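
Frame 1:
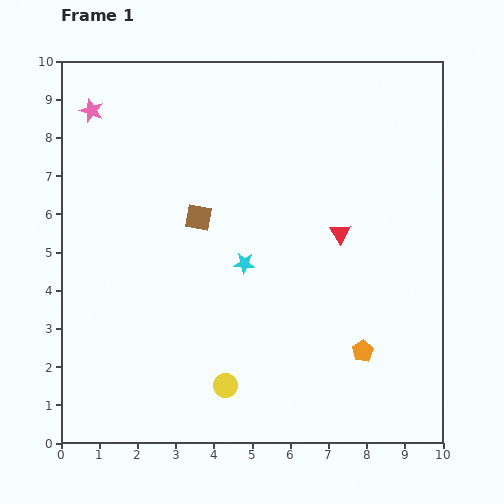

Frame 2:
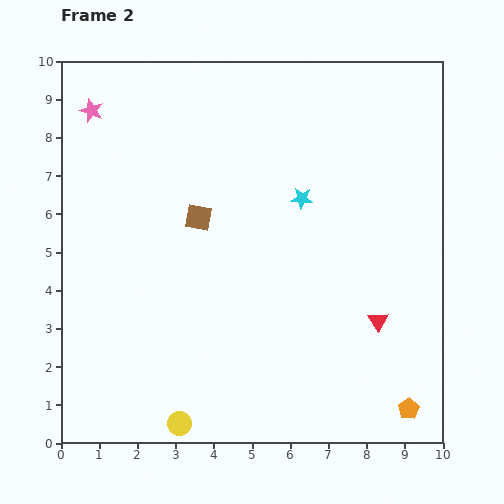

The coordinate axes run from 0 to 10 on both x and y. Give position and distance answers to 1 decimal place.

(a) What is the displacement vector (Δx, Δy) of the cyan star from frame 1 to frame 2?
(1.5, 1.7)

The cyan star was at (4.8, 4.7) in frame 1 and (6.3, 6.4) in frame 2.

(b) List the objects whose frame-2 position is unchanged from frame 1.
the pink star, the brown square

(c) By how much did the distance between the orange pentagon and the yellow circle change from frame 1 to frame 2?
+2.3

Distance in frame 1: 3.7. Distance in frame 2: 6.0.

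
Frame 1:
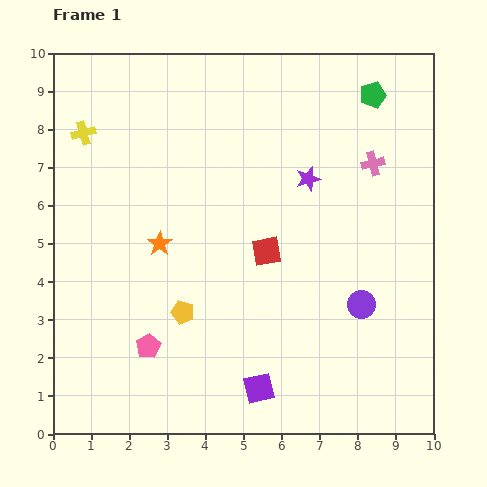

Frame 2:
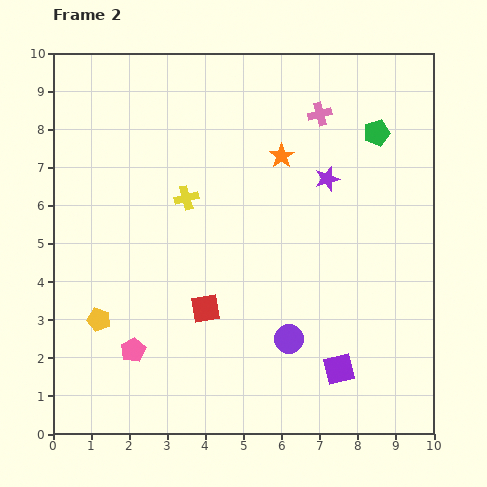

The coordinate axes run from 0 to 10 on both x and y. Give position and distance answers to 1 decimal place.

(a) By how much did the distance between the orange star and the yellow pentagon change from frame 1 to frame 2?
+4.5

Distance in frame 1: 1.9. Distance in frame 2: 6.4.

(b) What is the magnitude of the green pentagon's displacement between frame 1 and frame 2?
1.0

The green pentagon moved from (8.4, 8.9) to (8.5, 7.9), a distance of √(0.1² + 1.0²) ≈ 1.0.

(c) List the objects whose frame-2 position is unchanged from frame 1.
none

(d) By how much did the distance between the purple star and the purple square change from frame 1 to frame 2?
-0.7

Distance in frame 1: 5.7. Distance in frame 2: 5.0.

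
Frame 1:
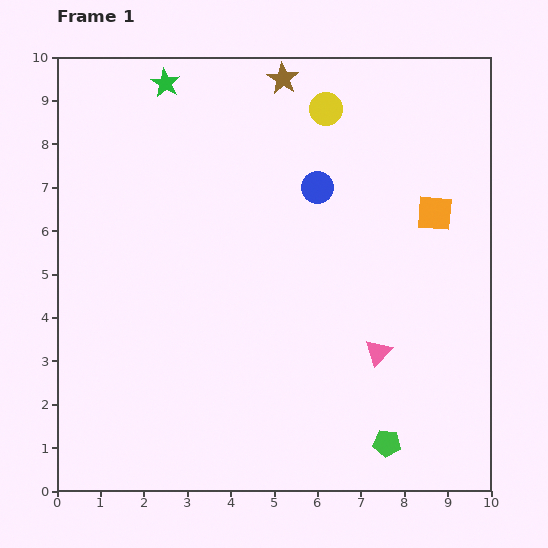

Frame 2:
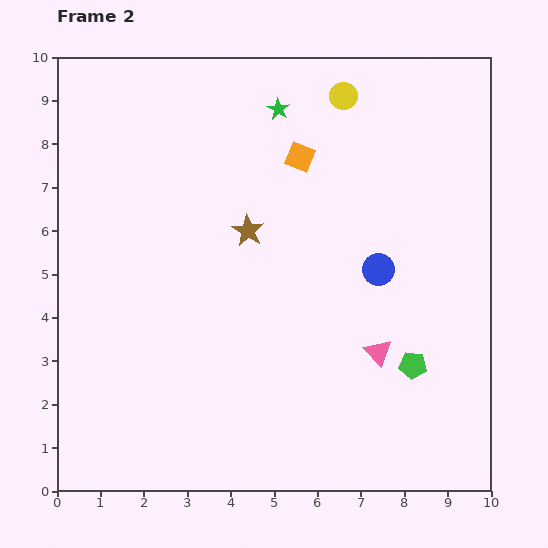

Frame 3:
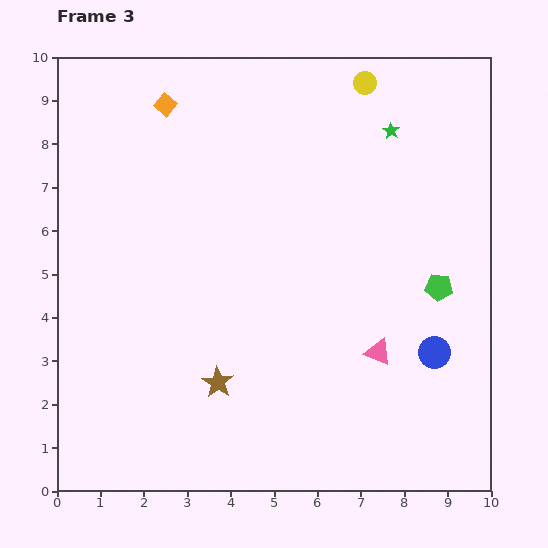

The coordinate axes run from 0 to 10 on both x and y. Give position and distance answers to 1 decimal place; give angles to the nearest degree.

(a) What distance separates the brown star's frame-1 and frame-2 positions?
3.6

The brown star moved from (5.2, 9.5) to (4.4, 6.0), a distance of √(0.8² + 3.5²) ≈ 3.6.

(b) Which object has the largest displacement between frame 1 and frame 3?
the brown star

(moved 7.2; next 6.7)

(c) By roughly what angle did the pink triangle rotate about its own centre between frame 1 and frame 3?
51° counter-clockwise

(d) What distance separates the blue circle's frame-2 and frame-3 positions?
2.3

The blue circle moved from (7.4, 5.1) to (8.7, 3.2), a distance of √(1.3² + 1.9²) ≈ 2.3.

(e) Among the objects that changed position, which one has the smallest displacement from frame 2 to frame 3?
the yellow circle

(moved 0.6)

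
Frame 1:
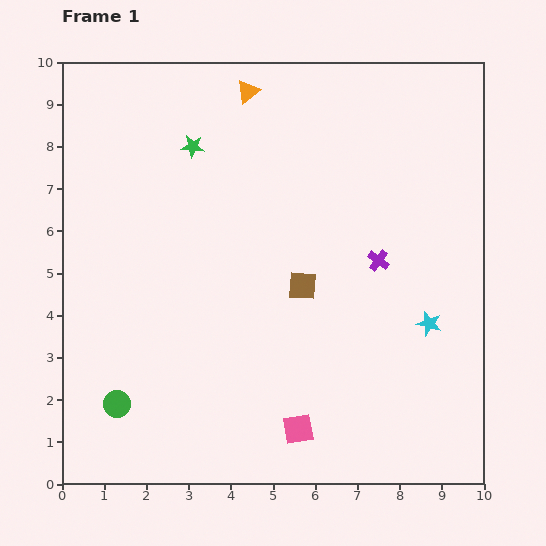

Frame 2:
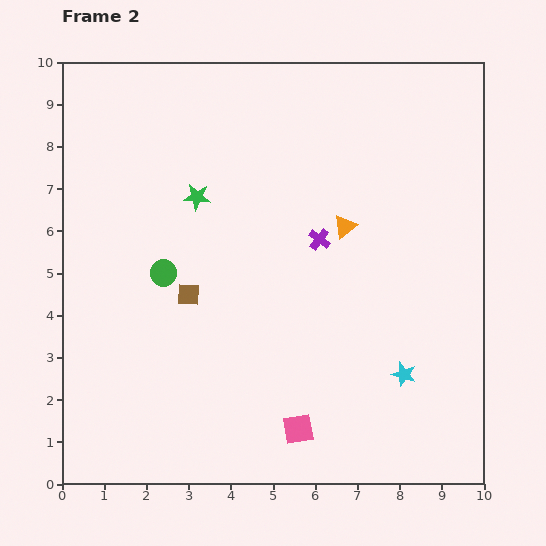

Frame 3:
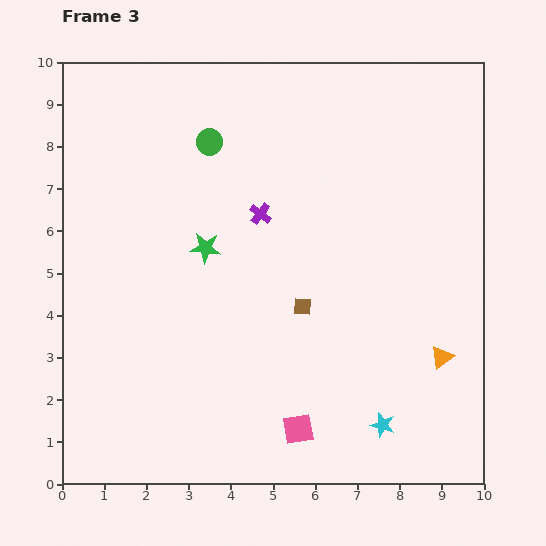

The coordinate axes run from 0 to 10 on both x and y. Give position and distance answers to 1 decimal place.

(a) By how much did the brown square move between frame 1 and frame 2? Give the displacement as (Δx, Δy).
(-2.7, -0.2)

The brown square was at (5.7, 4.7) in frame 1 and (3.0, 4.5) in frame 2.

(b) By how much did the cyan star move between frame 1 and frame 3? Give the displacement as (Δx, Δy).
(-1.1, -2.4)

The cyan star was at (8.7, 3.8) in frame 1 and (7.6, 1.4) in frame 3.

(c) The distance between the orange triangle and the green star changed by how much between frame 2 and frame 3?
+2.6

Distance in frame 2: 3.6. Distance in frame 3: 6.2.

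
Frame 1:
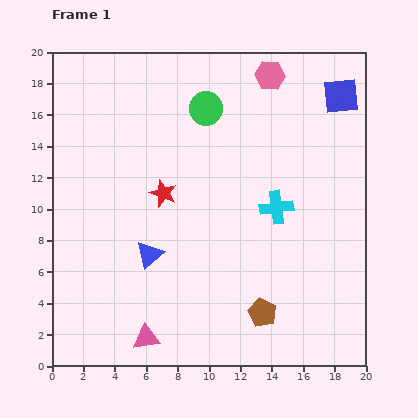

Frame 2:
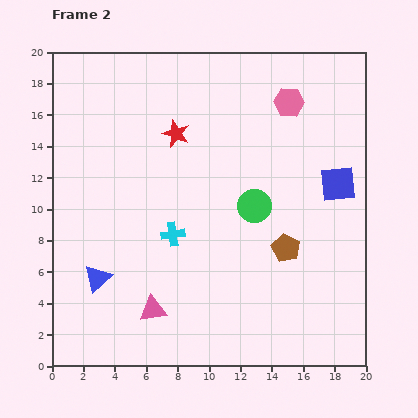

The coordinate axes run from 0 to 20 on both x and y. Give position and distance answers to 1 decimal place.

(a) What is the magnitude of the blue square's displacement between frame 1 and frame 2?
5.6

The blue square moved from (18.4, 17.2) to (18.2, 11.6), a distance of √(0.2² + 5.6²) ≈ 5.6.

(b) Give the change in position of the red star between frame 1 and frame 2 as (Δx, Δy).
(0.8, 3.8)

The red star was at (7.1, 11.0) in frame 1 and (7.9, 14.8) in frame 2.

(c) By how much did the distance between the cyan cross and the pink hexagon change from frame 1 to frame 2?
+2.8

Distance in frame 1: 8.4. Distance in frame 2: 11.2.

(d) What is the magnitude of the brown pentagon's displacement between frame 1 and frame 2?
4.4

The brown pentagon moved from (13.4, 3.4) to (14.9, 7.5), a distance of √(1.5² + 4.1²) ≈ 4.4.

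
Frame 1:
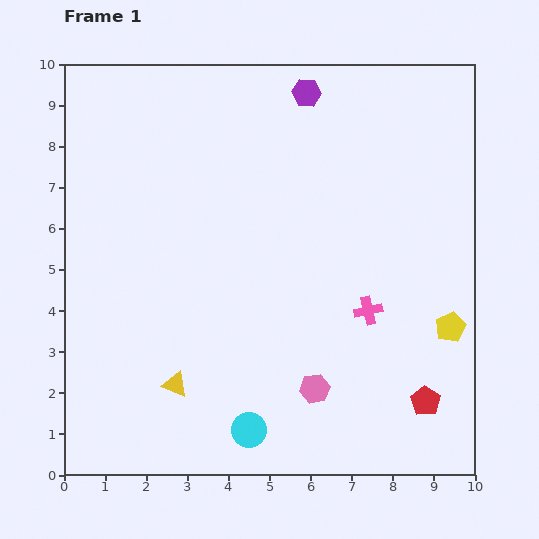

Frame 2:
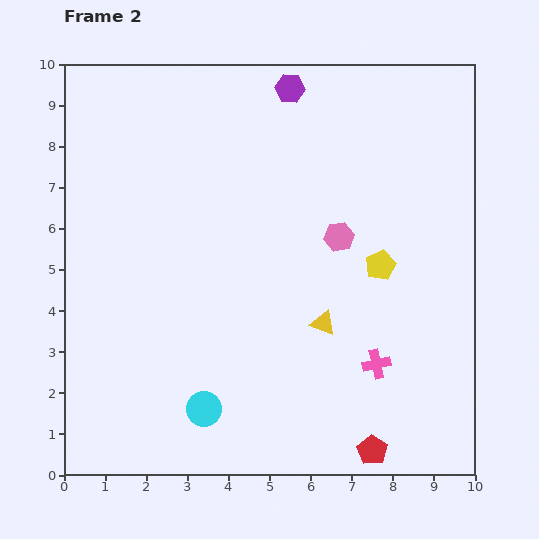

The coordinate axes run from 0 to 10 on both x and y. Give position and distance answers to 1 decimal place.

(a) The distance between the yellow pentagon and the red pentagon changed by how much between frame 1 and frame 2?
+2.6

Distance in frame 1: 1.9. Distance in frame 2: 4.5.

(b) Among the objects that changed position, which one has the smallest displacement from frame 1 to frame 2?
the purple hexagon

(moved 0.4)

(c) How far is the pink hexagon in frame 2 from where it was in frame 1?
3.7

The pink hexagon moved from (6.1, 2.1) to (6.7, 5.8), a distance of √(0.6² + 3.7²) ≈ 3.7.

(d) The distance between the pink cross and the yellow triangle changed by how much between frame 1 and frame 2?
-3.4

Distance in frame 1: 5.0. Distance in frame 2: 1.6.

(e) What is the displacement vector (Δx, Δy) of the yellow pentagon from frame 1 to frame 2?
(-1.7, 1.5)

The yellow pentagon was at (9.4, 3.6) in frame 1 and (7.7, 5.1) in frame 2.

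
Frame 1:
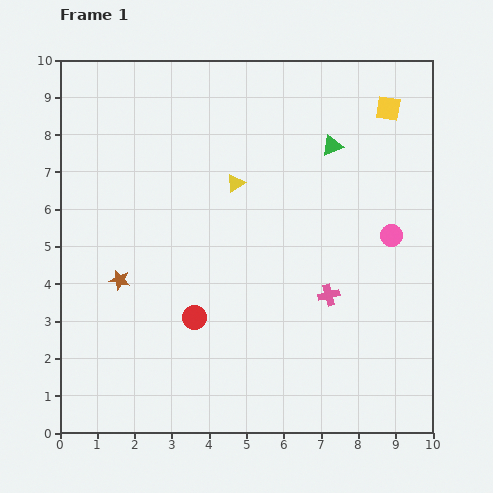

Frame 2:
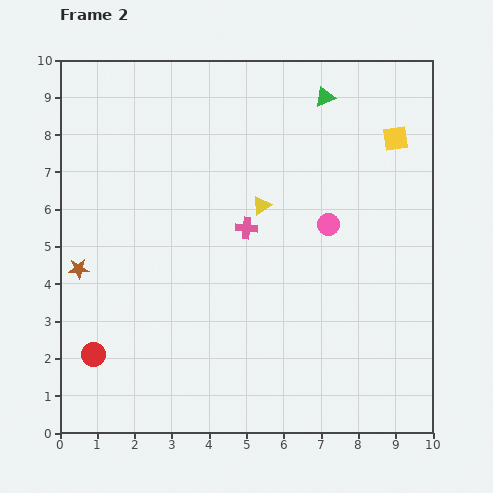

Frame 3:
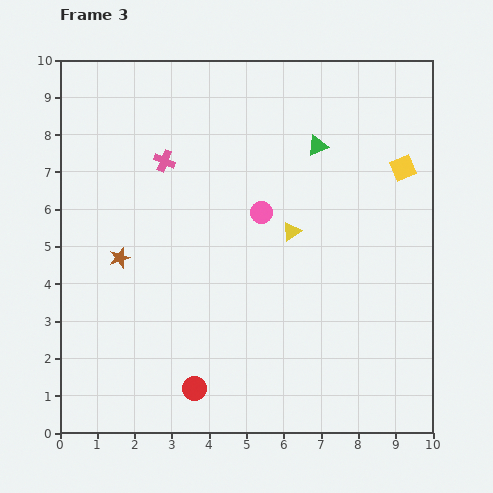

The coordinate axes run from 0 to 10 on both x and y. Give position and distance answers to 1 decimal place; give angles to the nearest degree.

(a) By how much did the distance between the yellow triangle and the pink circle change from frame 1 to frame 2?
-2.5

Distance in frame 1: 4.4. Distance in frame 2: 1.9.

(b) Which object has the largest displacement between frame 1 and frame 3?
the pink cross

(moved 5.7; next 3.6)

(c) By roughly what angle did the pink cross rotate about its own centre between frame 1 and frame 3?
38° clockwise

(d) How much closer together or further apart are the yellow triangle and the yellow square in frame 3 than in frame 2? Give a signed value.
-0.6

Distance in frame 2: 4.0. Distance in frame 3: 3.4.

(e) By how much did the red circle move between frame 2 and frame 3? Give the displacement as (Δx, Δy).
(2.7, -0.9)

The red circle was at (0.9, 2.1) in frame 2 and (3.6, 1.2) in frame 3.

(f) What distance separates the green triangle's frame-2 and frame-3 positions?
1.3

The green triangle moved from (7.1, 9.0) to (6.9, 7.7), a distance of √(0.2² + 1.3²) ≈ 1.3.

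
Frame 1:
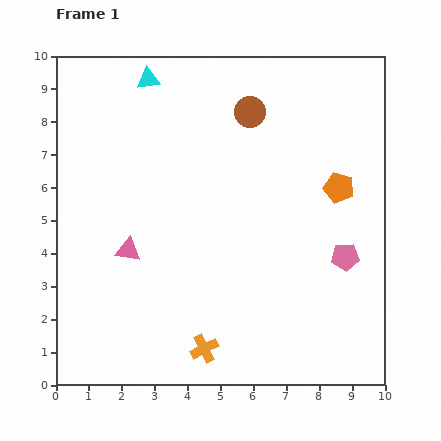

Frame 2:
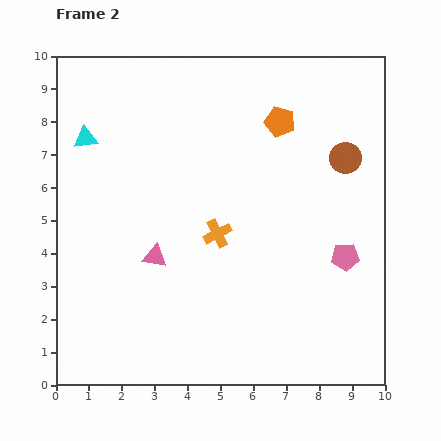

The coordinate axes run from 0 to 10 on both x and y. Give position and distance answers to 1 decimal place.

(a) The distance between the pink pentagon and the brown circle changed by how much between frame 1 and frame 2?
-2.3

Distance in frame 1: 5.3. Distance in frame 2: 3.0.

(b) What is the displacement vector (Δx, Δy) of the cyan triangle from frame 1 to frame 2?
(-1.9, -1.8)

The cyan triangle was at (2.8, 9.3) in frame 1 and (0.9, 7.5) in frame 2.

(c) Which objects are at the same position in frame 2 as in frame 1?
the pink pentagon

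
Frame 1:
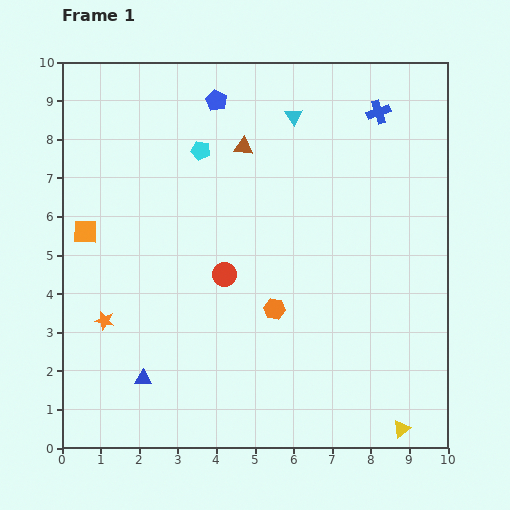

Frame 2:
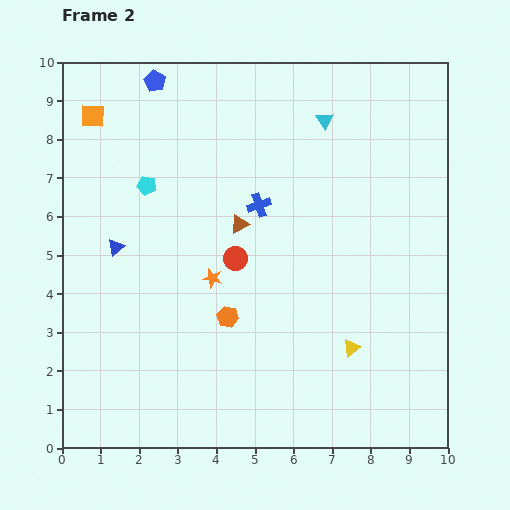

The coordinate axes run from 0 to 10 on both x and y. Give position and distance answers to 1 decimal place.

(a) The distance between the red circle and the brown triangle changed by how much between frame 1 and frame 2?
-2.4

Distance in frame 1: 3.3. Distance in frame 2: 0.9.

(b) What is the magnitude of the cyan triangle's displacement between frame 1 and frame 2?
0.8

The cyan triangle moved from (6.0, 8.6) to (6.8, 8.5), a distance of √(0.8² + 0.1²) ≈ 0.8.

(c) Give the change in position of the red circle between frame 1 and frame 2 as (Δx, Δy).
(0.3, 0.4)

The red circle was at (4.2, 4.5) in frame 1 and (4.5, 4.9) in frame 2.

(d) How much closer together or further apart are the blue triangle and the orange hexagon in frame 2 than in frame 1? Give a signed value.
-0.4

Distance in frame 1: 3.8. Distance in frame 2: 3.4.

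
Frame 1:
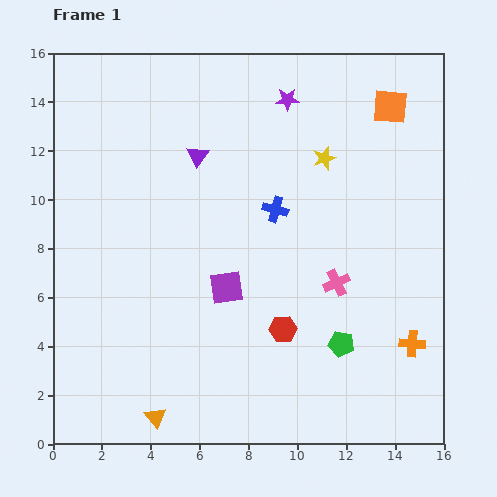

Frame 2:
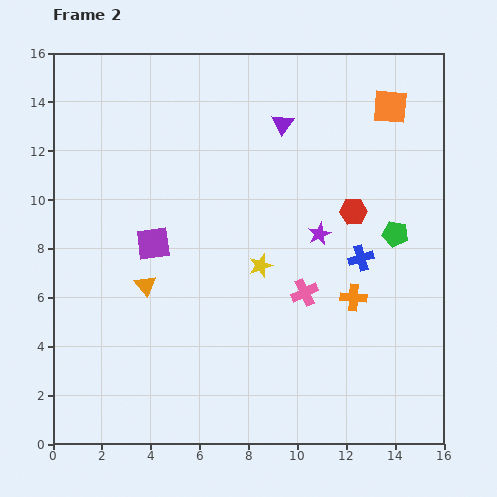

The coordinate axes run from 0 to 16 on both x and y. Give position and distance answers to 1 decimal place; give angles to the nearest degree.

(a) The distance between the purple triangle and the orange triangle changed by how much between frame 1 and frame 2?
-2.1

Distance in frame 1: 10.8. Distance in frame 2: 8.7.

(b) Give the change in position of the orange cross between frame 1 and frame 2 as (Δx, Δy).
(-2.4, 1.9)

The orange cross was at (14.7, 4.1) in frame 1 and (12.3, 6.0) in frame 2.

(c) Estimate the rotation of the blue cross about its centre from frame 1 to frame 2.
31° counter-clockwise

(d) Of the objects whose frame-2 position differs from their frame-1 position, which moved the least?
the pink cross

(moved 1.4)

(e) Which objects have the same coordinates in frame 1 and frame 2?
the orange square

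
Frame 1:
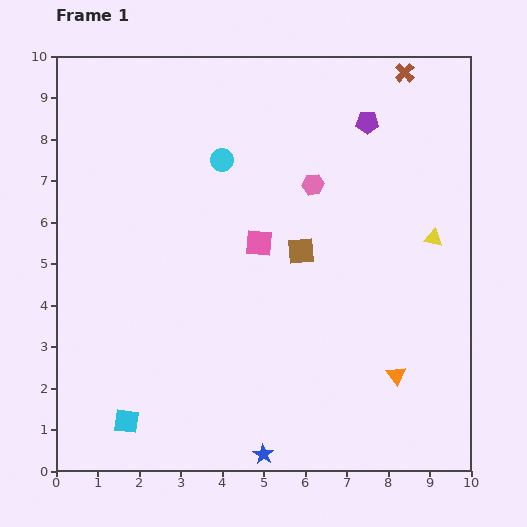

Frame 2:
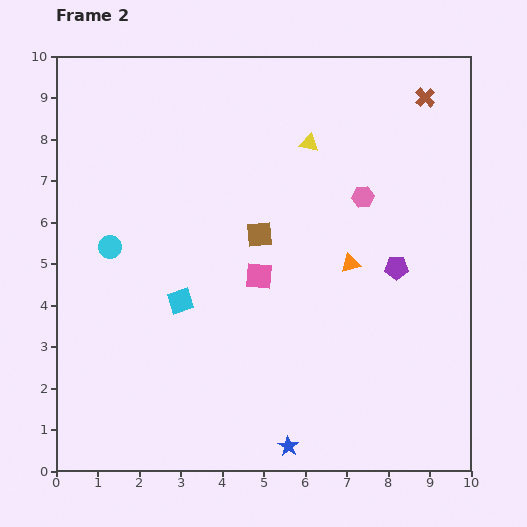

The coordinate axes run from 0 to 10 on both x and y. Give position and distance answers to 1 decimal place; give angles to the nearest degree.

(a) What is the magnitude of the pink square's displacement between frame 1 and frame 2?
0.8

The pink square moved from (4.9, 5.5) to (4.9, 4.7), a distance of √(0.0² + 0.8²) ≈ 0.8.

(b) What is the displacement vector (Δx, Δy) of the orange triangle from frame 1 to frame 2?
(-1.1, 2.7)

The orange triangle was at (8.2, 2.3) in frame 1 and (7.1, 5.0) in frame 2.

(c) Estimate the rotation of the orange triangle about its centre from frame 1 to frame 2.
48° clockwise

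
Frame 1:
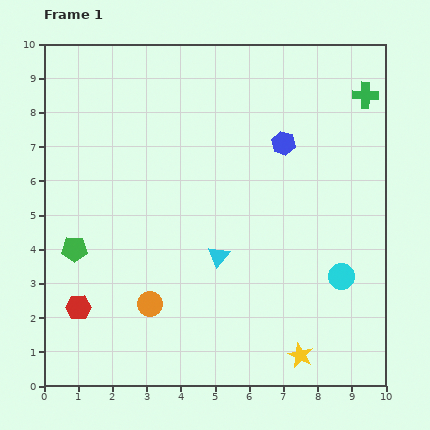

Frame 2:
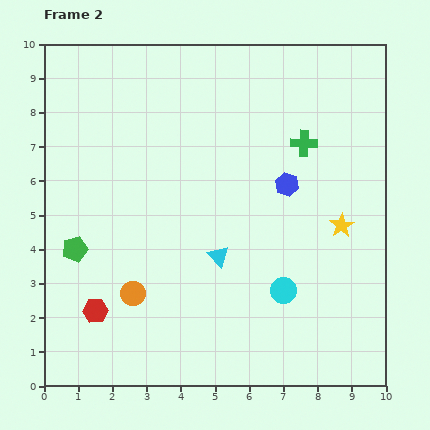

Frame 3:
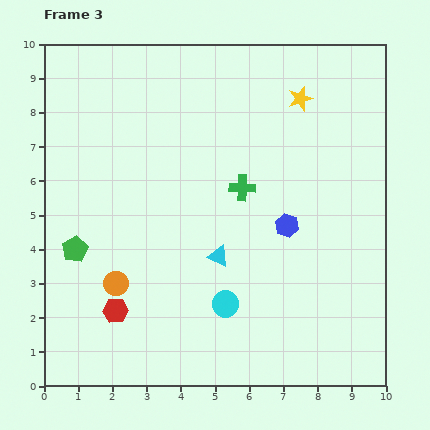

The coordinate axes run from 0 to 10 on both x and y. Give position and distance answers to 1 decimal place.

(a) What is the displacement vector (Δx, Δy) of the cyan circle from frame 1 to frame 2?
(-1.7, -0.4)

The cyan circle was at (8.7, 3.2) in frame 1 and (7.0, 2.8) in frame 2.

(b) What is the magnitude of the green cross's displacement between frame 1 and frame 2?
2.3

The green cross moved from (9.4, 8.5) to (7.6, 7.1), a distance of √(1.8² + 1.4²) ≈ 2.3.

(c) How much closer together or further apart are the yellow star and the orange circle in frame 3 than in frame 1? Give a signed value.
+3.0

Distance in frame 1: 4.6. Distance in frame 3: 7.6.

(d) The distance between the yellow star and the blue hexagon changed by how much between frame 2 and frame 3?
+1.7

Distance in frame 2: 2.0. Distance in frame 3: 3.7.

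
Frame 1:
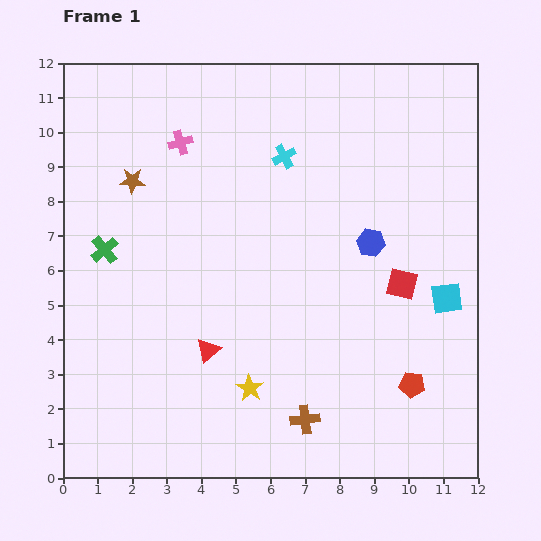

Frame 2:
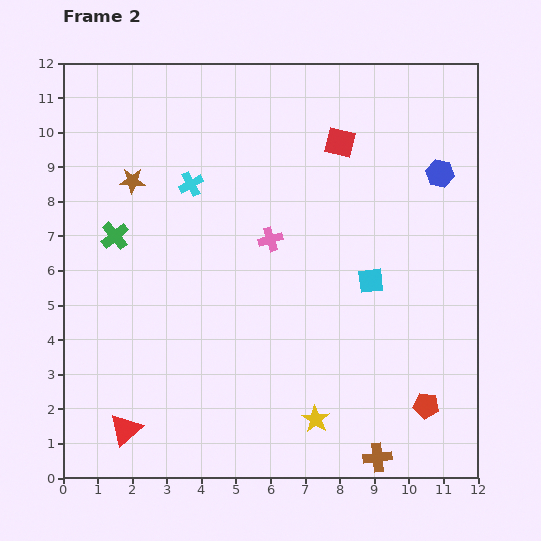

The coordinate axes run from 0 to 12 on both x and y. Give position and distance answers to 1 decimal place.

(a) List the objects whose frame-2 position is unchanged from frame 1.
the brown star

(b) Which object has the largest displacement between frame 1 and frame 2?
the red square

(moved 4.5; next 3.8)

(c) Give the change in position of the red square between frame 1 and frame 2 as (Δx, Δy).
(-1.8, 4.1)

The red square was at (9.8, 5.6) in frame 1 and (8.0, 9.7) in frame 2.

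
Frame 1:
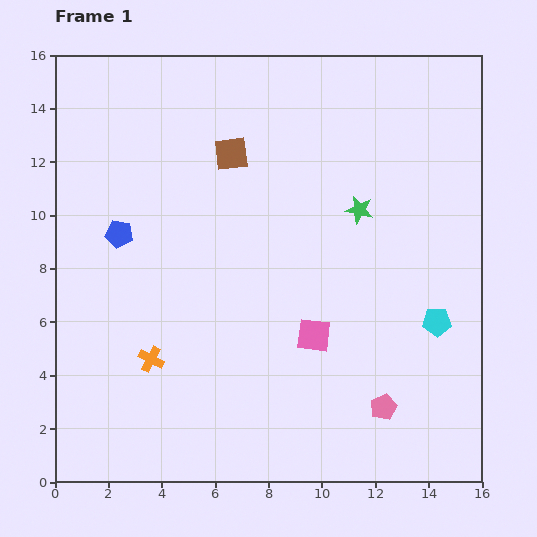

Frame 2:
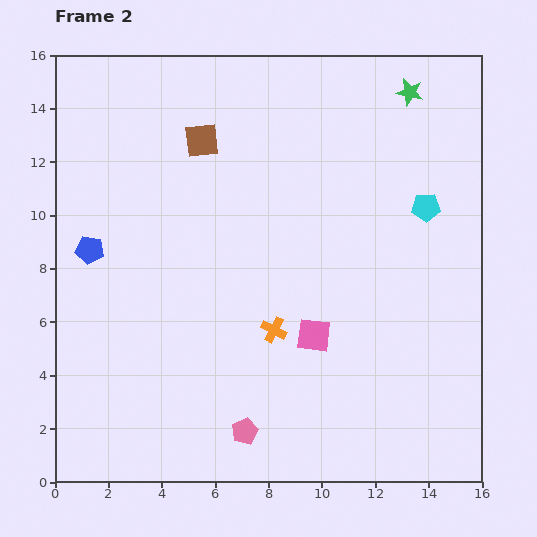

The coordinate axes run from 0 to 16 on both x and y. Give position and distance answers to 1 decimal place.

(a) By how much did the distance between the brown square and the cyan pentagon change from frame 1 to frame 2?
-1.1

Distance in frame 1: 9.9. Distance in frame 2: 8.8.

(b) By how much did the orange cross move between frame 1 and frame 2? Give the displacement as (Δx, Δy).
(4.6, 1.1)

The orange cross was at (3.6, 4.6) in frame 1 and (8.2, 5.7) in frame 2.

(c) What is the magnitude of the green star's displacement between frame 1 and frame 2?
4.8

The green star moved from (11.4, 10.2) to (13.3, 14.6), a distance of √(1.9² + 4.4²) ≈ 4.8.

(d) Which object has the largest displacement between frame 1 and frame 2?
the pink pentagon

(moved 5.3; next 4.8)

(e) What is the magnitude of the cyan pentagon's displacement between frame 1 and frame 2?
4.3

The cyan pentagon moved from (14.3, 6.0) to (13.9, 10.3), a distance of √(0.4² + 4.3²) ≈ 4.3.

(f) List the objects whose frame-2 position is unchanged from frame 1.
the pink square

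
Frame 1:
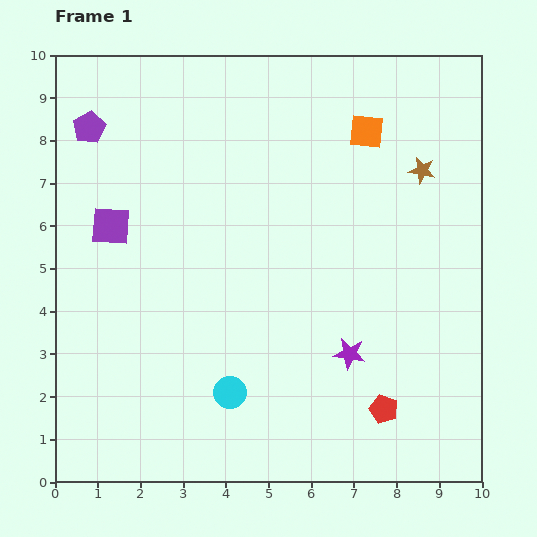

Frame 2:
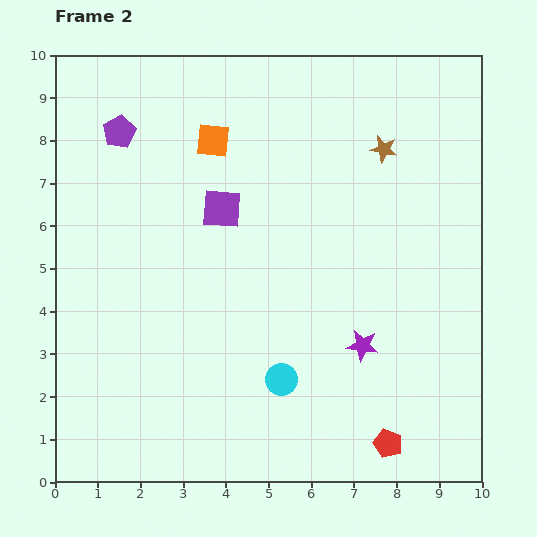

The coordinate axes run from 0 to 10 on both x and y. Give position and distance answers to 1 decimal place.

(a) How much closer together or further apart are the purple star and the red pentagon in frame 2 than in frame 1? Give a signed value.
+0.9

Distance in frame 1: 1.5. Distance in frame 2: 2.4.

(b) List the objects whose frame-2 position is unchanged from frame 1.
none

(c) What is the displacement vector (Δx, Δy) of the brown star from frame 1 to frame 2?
(-0.9, 0.5)

The brown star was at (8.6, 7.3) in frame 1 and (7.7, 7.8) in frame 2.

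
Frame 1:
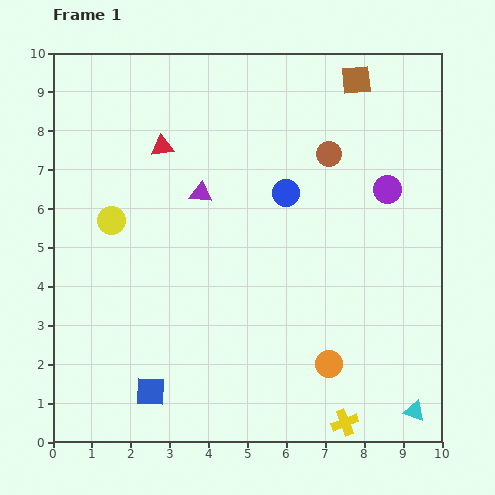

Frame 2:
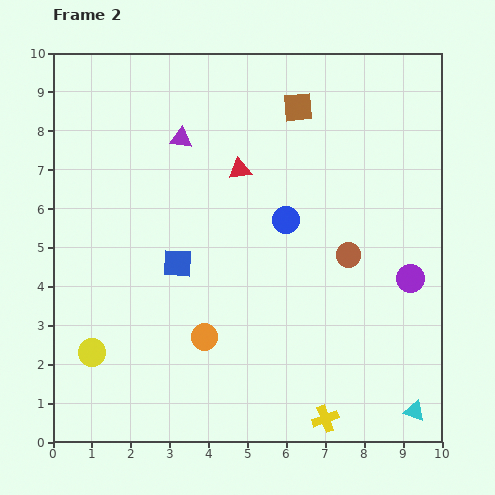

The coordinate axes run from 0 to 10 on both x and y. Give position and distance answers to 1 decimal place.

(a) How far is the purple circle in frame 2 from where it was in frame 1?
2.4

The purple circle moved from (8.6, 6.5) to (9.2, 4.2), a distance of √(0.6² + 2.3²) ≈ 2.4.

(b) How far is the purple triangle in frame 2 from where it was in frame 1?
1.5

The purple triangle moved from (3.8, 6.4) to (3.3, 7.8), a distance of √(0.5² + 1.4²) ≈ 1.5.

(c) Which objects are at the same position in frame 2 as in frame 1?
the cyan triangle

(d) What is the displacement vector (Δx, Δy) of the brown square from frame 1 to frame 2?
(-1.5, -0.7)

The brown square was at (7.8, 9.3) in frame 1 and (6.3, 8.6) in frame 2.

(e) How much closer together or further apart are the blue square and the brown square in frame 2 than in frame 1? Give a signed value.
-4.5

Distance in frame 1: 9.6. Distance in frame 2: 5.1.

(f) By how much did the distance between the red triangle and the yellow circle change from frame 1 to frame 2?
+3.7

Distance in frame 1: 2.3. Distance in frame 2: 6.0.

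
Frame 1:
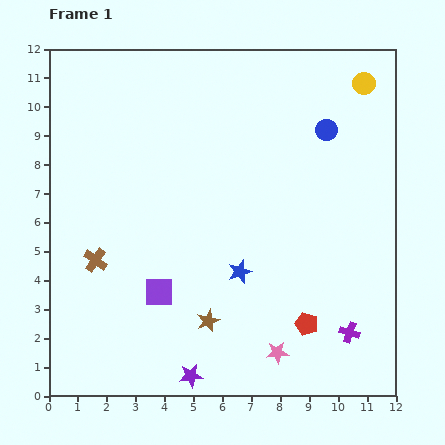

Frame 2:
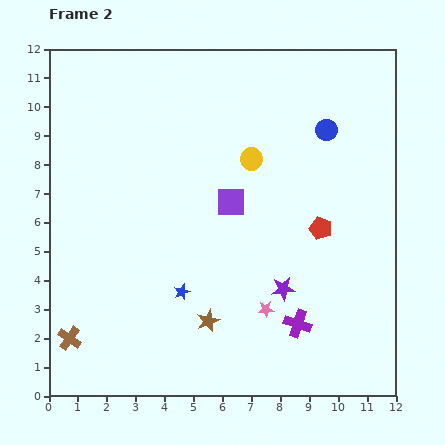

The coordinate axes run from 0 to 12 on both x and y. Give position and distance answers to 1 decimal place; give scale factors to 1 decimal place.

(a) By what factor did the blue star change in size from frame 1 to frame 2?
0.7×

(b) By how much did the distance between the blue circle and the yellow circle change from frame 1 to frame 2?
+0.7

Distance in frame 1: 2.1. Distance in frame 2: 2.8.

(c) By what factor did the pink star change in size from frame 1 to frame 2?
0.7×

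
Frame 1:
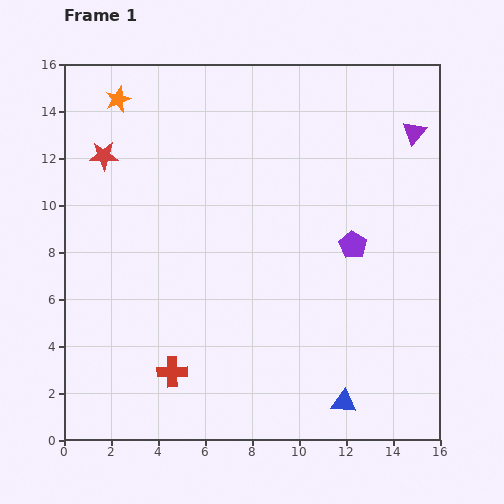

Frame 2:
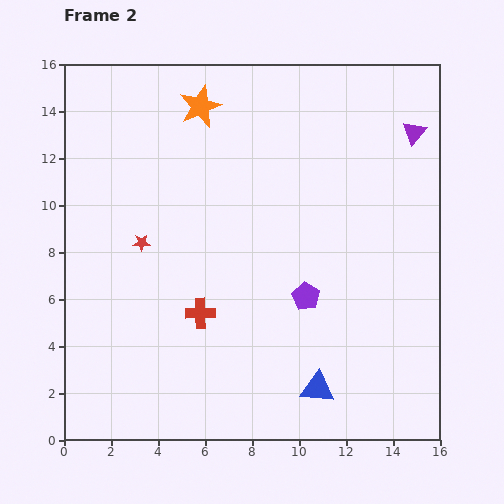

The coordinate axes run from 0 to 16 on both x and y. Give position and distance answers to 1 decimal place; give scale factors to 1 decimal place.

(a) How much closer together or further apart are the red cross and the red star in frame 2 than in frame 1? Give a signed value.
-5.7

Distance in frame 1: 9.6. Distance in frame 2: 3.9.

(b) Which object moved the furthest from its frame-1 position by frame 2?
the red star

(moved 4.0; next 3.5)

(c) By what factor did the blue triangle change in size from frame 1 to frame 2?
1.4×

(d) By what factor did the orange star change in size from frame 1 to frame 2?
1.6×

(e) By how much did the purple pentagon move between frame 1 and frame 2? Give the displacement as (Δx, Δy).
(-2.0, -2.2)

The purple pentagon was at (12.3, 8.3) in frame 1 and (10.3, 6.1) in frame 2.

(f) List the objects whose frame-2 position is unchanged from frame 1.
the purple triangle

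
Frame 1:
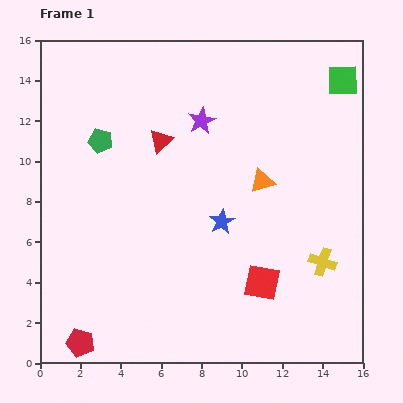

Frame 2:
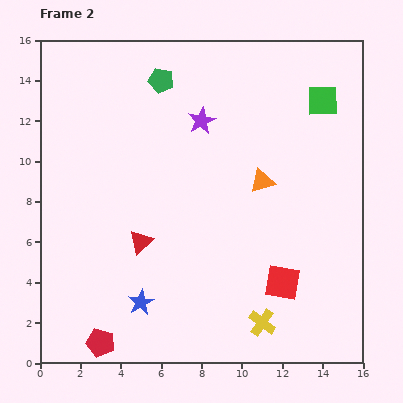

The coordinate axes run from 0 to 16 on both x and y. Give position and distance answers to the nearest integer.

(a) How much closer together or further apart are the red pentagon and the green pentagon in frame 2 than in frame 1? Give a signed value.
+3

Distance in frame 1: 10. Distance in frame 2: 13.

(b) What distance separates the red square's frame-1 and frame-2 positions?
1

The red square moved from (11, 4) to (12, 4), a distance of √(1² + 0²) ≈ 1.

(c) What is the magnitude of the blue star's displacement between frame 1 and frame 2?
6

The blue star moved from (9, 7) to (5, 3), a distance of √(4² + 4²) ≈ 6.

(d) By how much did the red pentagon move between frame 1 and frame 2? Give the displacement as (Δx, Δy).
(1, 0)

The red pentagon was at (2, 1) in frame 1 and (3, 1) in frame 2.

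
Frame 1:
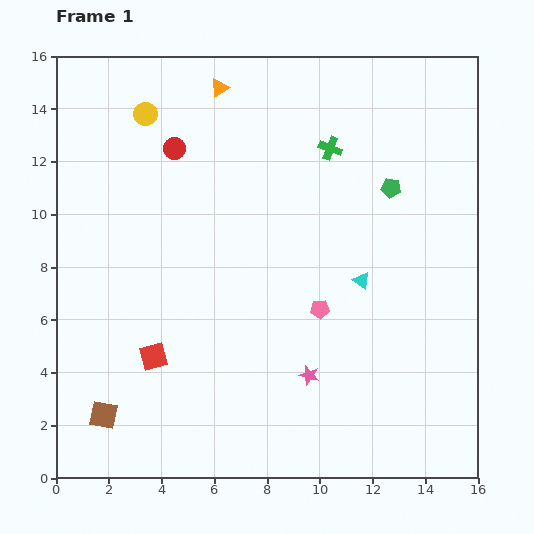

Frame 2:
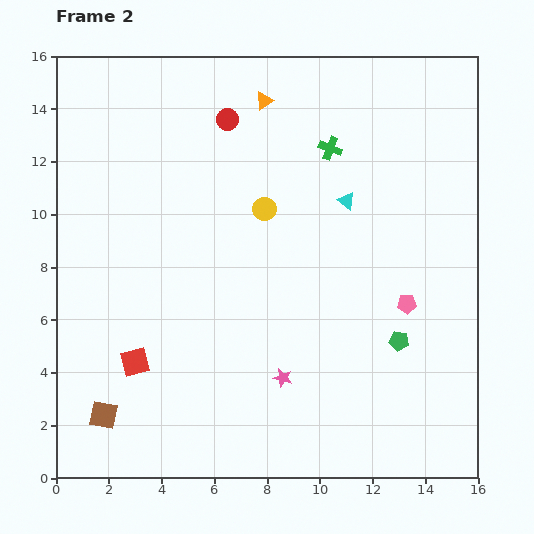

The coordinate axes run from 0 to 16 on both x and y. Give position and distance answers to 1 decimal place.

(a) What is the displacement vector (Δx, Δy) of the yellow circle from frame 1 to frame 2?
(4.5, -3.6)

The yellow circle was at (3.4, 13.8) in frame 1 and (7.9, 10.2) in frame 2.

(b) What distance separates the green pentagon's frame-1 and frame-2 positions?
5.8

The green pentagon moved from (12.7, 11.0) to (13.0, 5.2), a distance of √(0.3² + 5.8²) ≈ 5.8.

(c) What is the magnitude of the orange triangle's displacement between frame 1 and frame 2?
1.8

The orange triangle moved from (6.2, 14.8) to (7.9, 14.3), a distance of √(1.7² + 0.5²) ≈ 1.8.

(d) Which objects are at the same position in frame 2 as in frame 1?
the green cross, the brown square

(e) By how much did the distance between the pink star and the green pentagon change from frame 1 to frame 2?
-3.1

Distance in frame 1: 7.7. Distance in frame 2: 4.6.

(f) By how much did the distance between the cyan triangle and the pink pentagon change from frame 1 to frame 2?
+2.6

Distance in frame 1: 1.9. Distance in frame 2: 4.5.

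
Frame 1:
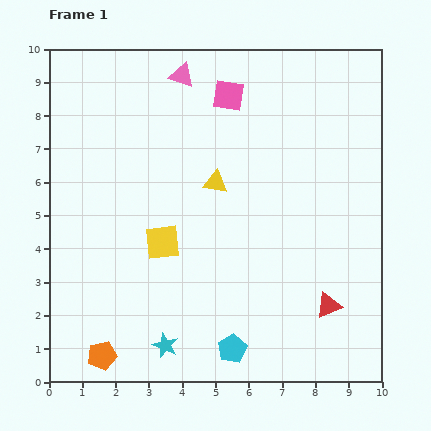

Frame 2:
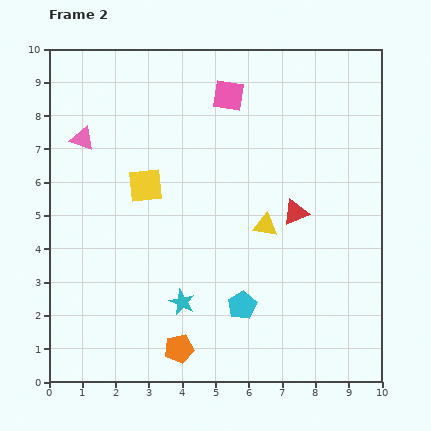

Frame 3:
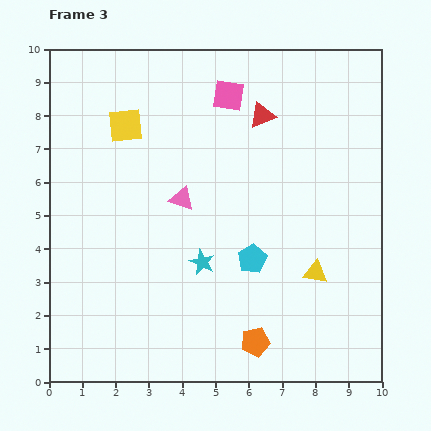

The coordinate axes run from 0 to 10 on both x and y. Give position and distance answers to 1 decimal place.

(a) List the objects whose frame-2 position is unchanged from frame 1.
the pink square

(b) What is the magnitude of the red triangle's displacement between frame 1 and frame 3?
6.0

The red triangle moved from (8.4, 2.3) to (6.4, 8.0), a distance of √(2.0² + 5.7²) ≈ 6.0.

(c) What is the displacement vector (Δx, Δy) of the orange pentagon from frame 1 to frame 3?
(4.6, 0.4)

The orange pentagon was at (1.6, 0.8) in frame 1 and (6.2, 1.2) in frame 3.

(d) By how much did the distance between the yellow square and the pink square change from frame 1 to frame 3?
-1.6

Distance in frame 1: 4.8. Distance in frame 3: 3.2.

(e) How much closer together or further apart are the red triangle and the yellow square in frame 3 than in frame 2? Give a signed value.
-0.5

Distance in frame 2: 4.6. Distance in frame 3: 4.1.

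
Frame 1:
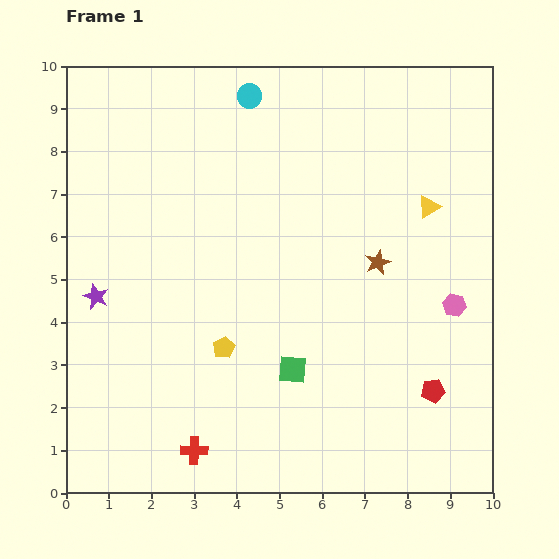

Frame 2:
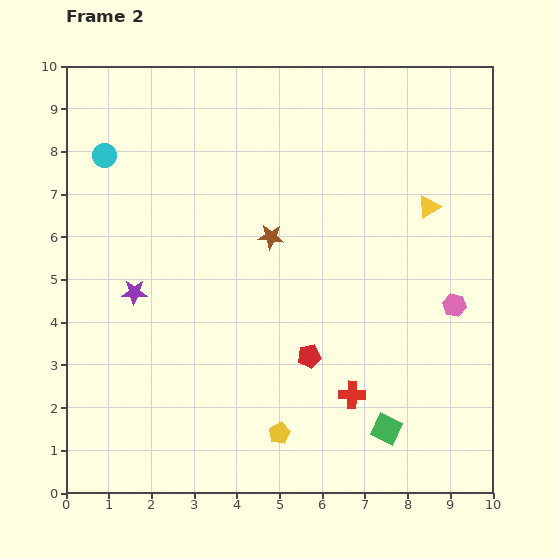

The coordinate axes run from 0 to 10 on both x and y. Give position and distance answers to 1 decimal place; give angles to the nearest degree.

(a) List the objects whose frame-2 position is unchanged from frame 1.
the yellow triangle, the pink hexagon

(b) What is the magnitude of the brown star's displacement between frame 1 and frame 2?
2.6

The brown star moved from (7.3, 5.4) to (4.8, 6.0), a distance of √(2.5² + 0.6²) ≈ 2.6.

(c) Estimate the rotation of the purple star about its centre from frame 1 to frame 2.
22° counter-clockwise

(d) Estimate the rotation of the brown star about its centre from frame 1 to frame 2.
28° clockwise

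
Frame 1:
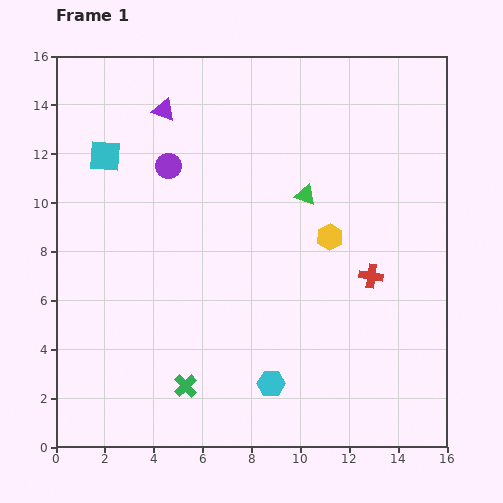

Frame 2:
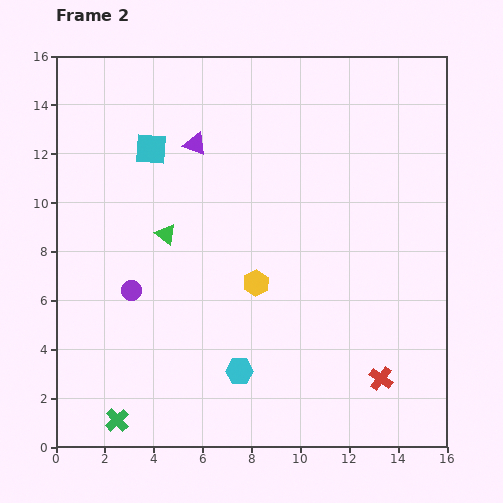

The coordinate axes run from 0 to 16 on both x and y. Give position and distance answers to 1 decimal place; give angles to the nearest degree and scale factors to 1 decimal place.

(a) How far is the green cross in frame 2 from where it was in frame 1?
3.1

The green cross moved from (5.3, 2.5) to (2.5, 1.1), a distance of √(2.8² + 1.4²) ≈ 3.1.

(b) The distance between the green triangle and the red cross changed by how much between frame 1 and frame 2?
+6.3

Distance in frame 1: 4.3. Distance in frame 2: 10.6.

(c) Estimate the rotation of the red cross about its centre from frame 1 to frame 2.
27° clockwise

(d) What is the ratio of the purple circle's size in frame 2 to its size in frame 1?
0.8×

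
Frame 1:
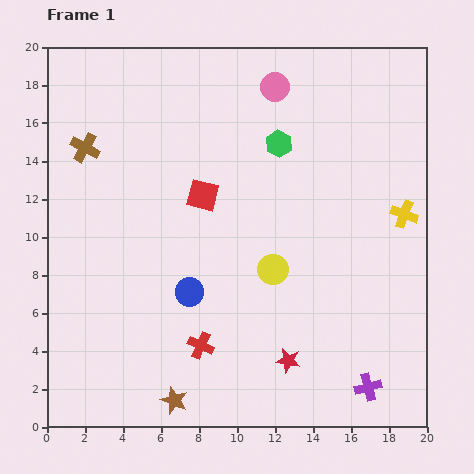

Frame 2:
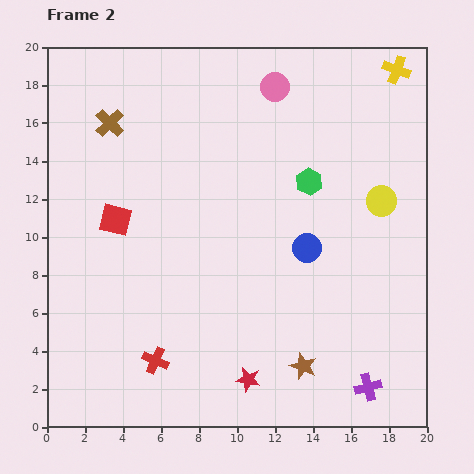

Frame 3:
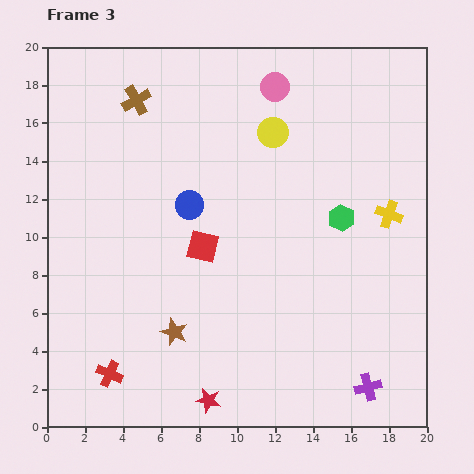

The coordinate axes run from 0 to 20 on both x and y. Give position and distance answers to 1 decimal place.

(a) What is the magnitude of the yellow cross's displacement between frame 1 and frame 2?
7.6

The yellow cross moved from (18.8, 11.2) to (18.4, 18.8), a distance of √(0.4² + 7.6²) ≈ 7.6.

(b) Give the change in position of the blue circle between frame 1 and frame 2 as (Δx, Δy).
(6.2, 2.3)

The blue circle was at (7.5, 7.1) in frame 1 and (13.7, 9.4) in frame 2.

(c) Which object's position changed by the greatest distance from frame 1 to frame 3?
the yellow circle

(moved 7.2; next 5.1)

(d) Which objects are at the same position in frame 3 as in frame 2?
the purple cross, the pink circle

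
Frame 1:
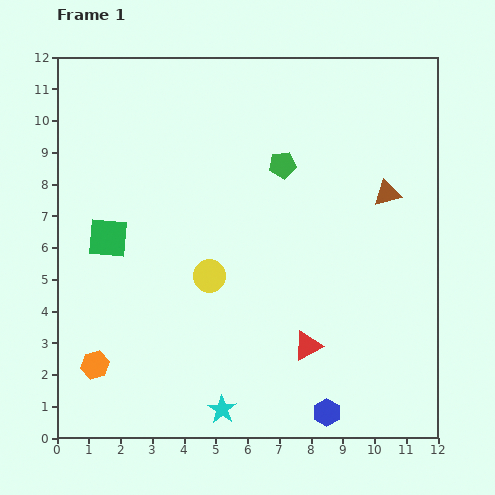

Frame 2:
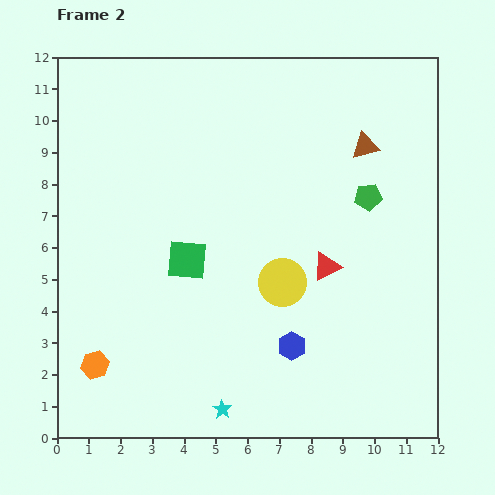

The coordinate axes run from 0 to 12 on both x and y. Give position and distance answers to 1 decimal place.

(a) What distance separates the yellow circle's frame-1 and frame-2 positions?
2.3

The yellow circle moved from (4.8, 5.1) to (7.1, 4.9), a distance of √(2.3² + 0.2²) ≈ 2.3.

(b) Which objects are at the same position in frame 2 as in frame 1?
the cyan star, the orange hexagon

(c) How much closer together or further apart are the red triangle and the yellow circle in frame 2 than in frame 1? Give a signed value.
-2.3

Distance in frame 1: 3.8. Distance in frame 2: 1.5.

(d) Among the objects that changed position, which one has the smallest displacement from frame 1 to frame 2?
the brown triangle

(moved 1.7)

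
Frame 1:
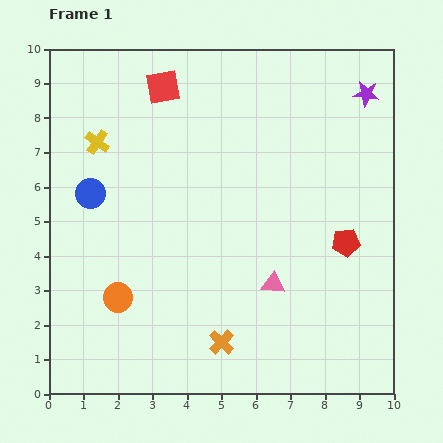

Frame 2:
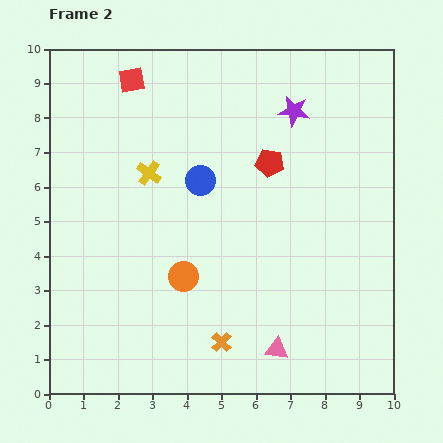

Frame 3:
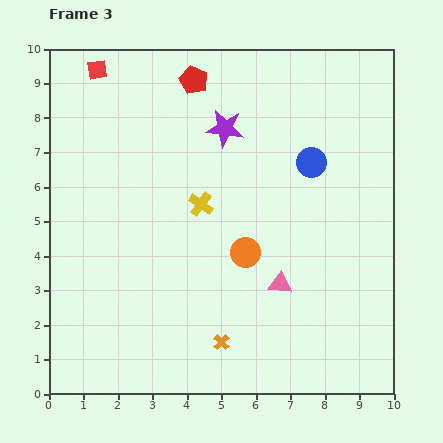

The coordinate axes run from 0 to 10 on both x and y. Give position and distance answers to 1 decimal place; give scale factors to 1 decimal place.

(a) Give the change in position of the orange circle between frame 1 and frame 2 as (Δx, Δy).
(1.9, 0.6)

The orange circle was at (2.0, 2.8) in frame 1 and (3.9, 3.4) in frame 2.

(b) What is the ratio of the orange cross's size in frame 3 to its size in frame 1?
0.6×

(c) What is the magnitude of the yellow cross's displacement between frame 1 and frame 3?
3.5

The yellow cross moved from (1.4, 7.3) to (4.4, 5.5), a distance of √(3.0² + 1.8²) ≈ 3.5.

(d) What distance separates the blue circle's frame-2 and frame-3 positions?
3.2

The blue circle moved from (4.4, 6.2) to (7.6, 6.7), a distance of √(3.2² + 0.5²) ≈ 3.2.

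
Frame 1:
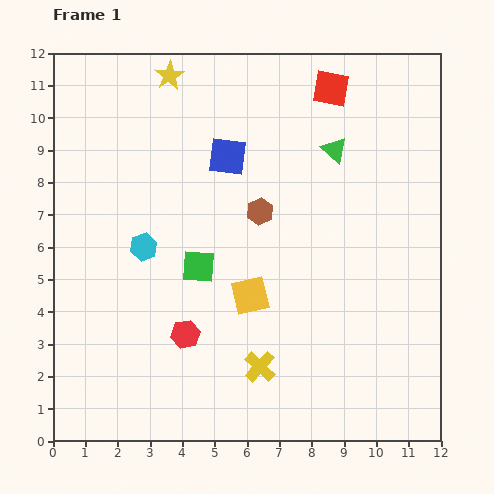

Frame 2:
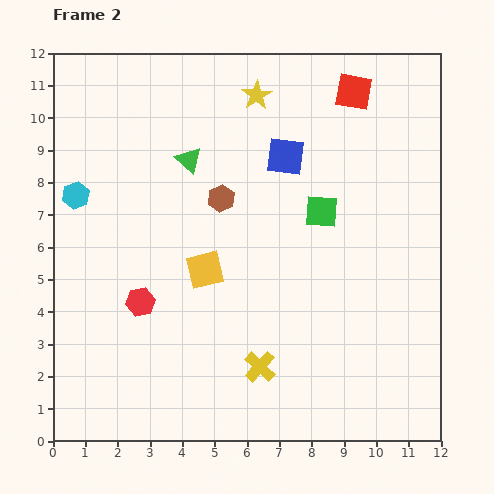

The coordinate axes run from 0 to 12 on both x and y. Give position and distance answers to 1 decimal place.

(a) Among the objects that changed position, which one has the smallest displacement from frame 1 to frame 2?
the red square

(moved 0.7)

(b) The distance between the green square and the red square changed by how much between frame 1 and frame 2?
-3.1

Distance in frame 1: 6.9. Distance in frame 2: 3.8.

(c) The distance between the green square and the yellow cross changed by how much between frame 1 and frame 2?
+1.6

Distance in frame 1: 3.6. Distance in frame 2: 5.2.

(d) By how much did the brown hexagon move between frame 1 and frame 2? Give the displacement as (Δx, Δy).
(-1.2, 0.4)

The brown hexagon was at (6.4, 7.1) in frame 1 and (5.2, 7.5) in frame 2.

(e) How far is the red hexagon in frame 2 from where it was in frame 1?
1.7

The red hexagon moved from (4.1, 3.3) to (2.7, 4.3), a distance of √(1.4² + 1.0²) ≈ 1.7.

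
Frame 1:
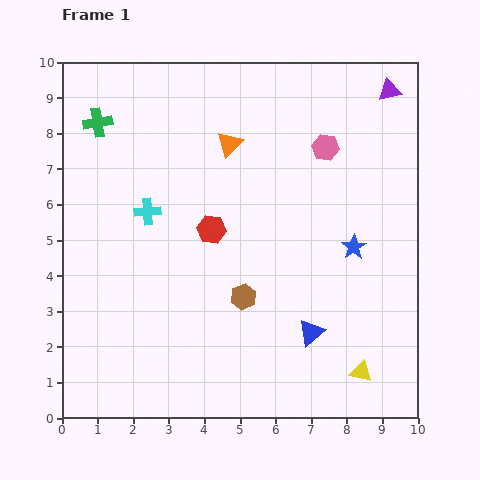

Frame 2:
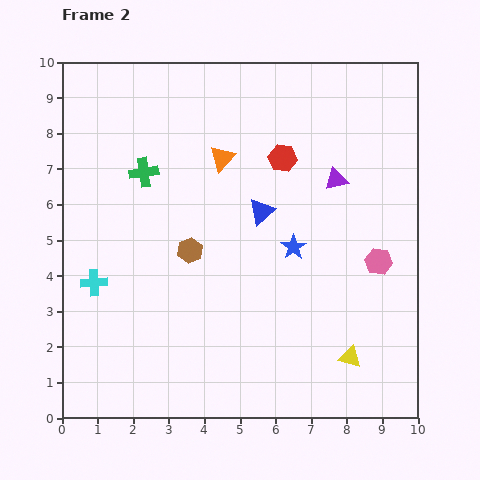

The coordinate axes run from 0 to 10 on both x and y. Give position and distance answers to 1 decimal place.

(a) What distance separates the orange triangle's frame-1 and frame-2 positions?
0.4

The orange triangle moved from (4.7, 7.7) to (4.5, 7.3), a distance of √(0.2² + 0.4²) ≈ 0.4.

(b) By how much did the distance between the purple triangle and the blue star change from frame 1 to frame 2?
-2.3

Distance in frame 1: 4.5. Distance in frame 2: 2.2.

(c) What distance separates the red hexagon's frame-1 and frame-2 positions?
2.8

The red hexagon moved from (4.2, 5.3) to (6.2, 7.3), a distance of √(2.0² + 2.0²) ≈ 2.8.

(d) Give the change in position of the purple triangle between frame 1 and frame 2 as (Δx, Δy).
(-1.5, -2.5)

The purple triangle was at (9.2, 9.2) in frame 1 and (7.7, 6.7) in frame 2.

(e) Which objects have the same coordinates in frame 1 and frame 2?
none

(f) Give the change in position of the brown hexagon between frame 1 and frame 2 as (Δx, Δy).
(-1.5, 1.3)

The brown hexagon was at (5.1, 3.4) in frame 1 and (3.6, 4.7) in frame 2.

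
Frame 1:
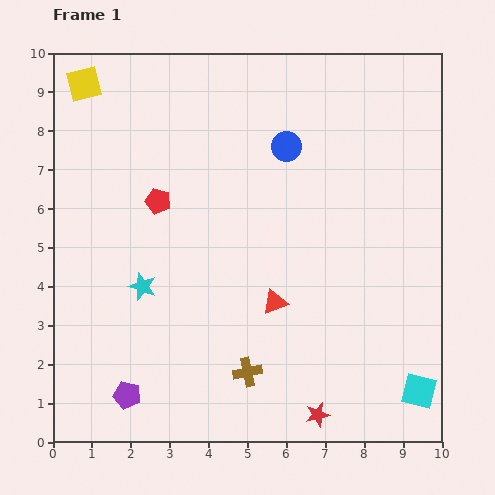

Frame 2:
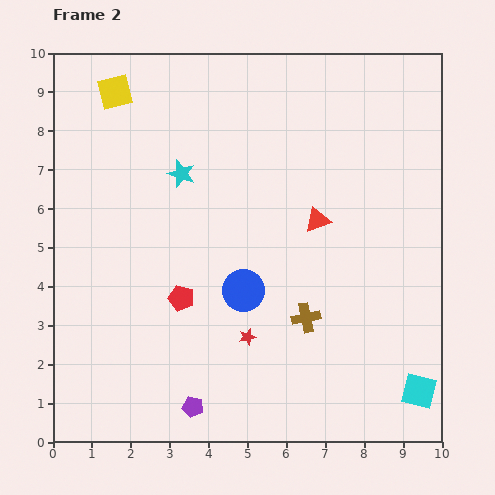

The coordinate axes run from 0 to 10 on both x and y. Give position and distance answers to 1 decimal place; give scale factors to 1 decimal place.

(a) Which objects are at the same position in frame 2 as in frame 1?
the cyan square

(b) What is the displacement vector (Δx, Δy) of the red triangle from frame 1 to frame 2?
(1.1, 2.1)

The red triangle was at (5.7, 3.6) in frame 1 and (6.8, 5.7) in frame 2.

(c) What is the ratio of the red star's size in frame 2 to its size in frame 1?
0.7×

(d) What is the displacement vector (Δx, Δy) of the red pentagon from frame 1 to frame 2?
(0.6, -2.5)

The red pentagon was at (2.7, 6.2) in frame 1 and (3.3, 3.7) in frame 2.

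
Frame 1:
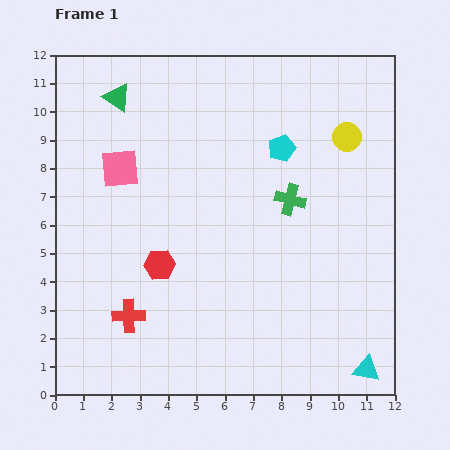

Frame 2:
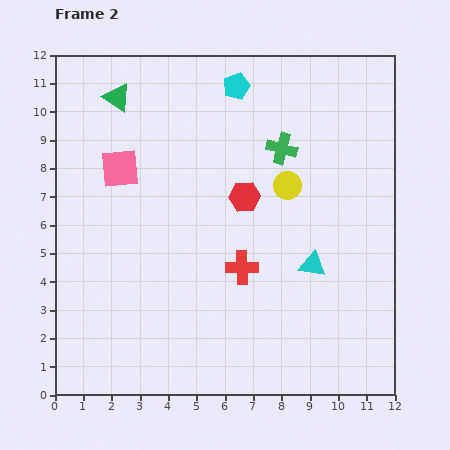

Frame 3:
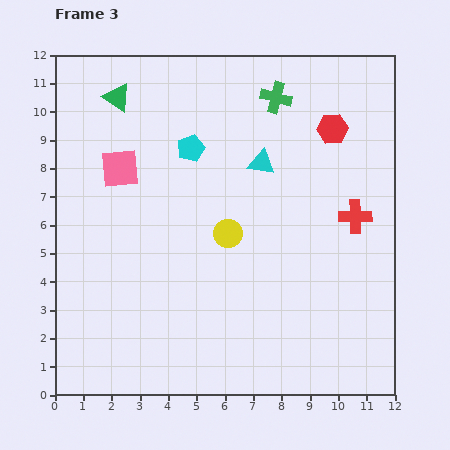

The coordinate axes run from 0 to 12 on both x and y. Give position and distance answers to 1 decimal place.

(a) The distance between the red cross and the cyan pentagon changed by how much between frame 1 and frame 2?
-1.6

Distance in frame 1: 8.0. Distance in frame 2: 6.4.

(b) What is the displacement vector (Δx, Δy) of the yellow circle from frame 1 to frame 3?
(-4.2, -3.4)

The yellow circle was at (10.3, 9.1) in frame 1 and (6.1, 5.7) in frame 3.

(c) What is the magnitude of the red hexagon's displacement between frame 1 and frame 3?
7.8

The red hexagon moved from (3.7, 4.6) to (9.8, 9.4), a distance of √(6.1² + 4.8²) ≈ 7.8.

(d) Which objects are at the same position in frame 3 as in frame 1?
the pink square, the green triangle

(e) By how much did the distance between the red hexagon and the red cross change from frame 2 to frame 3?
+0.7

Distance in frame 2: 2.5. Distance in frame 3: 3.2.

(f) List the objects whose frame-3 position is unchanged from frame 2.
the pink square, the green triangle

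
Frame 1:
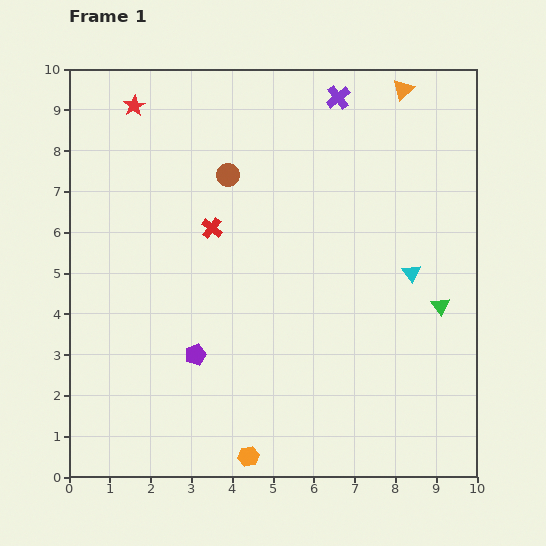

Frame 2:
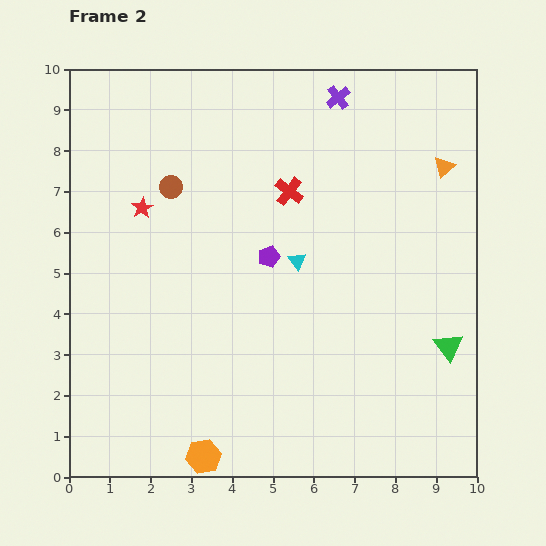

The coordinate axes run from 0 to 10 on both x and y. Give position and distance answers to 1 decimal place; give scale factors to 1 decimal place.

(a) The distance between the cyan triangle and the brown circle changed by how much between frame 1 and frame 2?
-1.5

Distance in frame 1: 5.1. Distance in frame 2: 3.6.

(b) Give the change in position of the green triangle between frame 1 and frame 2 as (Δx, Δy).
(0.2, -1.0)

The green triangle was at (9.1, 4.2) in frame 1 and (9.3, 3.2) in frame 2.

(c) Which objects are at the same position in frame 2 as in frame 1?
the purple cross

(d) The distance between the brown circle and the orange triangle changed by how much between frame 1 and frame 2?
+1.9

Distance in frame 1: 4.8. Distance in frame 2: 6.7.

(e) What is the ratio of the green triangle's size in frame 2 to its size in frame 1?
1.6×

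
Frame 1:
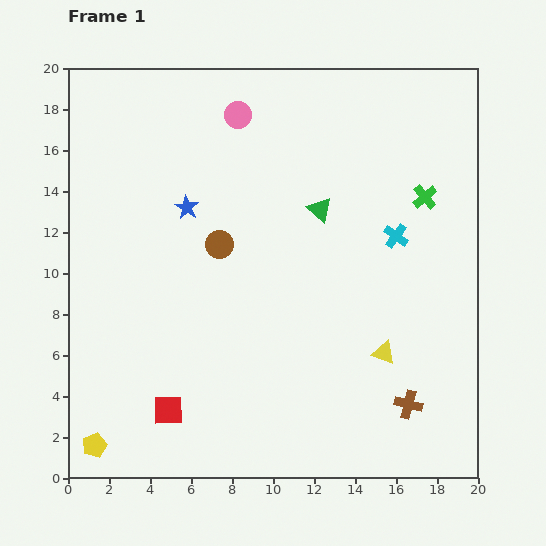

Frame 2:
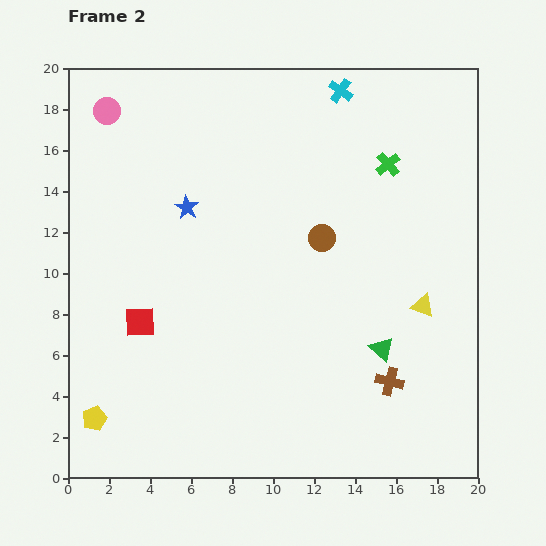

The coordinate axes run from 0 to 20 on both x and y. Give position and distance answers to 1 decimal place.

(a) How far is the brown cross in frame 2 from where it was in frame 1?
1.4

The brown cross moved from (16.6, 3.6) to (15.7, 4.7), a distance of √(0.9² + 1.1²) ≈ 1.4.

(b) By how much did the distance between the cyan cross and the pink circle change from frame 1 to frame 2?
+1.7

Distance in frame 1: 9.7. Distance in frame 2: 11.4.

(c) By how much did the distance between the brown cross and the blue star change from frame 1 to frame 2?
-1.4

Distance in frame 1: 14.4. Distance in frame 2: 13.0.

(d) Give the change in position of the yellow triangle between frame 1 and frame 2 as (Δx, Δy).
(1.9, 2.3)

The yellow triangle was at (15.4, 6.1) in frame 1 and (17.3, 8.4) in frame 2.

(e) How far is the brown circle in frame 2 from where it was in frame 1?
5.0

The brown circle moved from (7.4, 11.4) to (12.4, 11.7), a distance of √(5.0² + 0.3²) ≈ 5.0.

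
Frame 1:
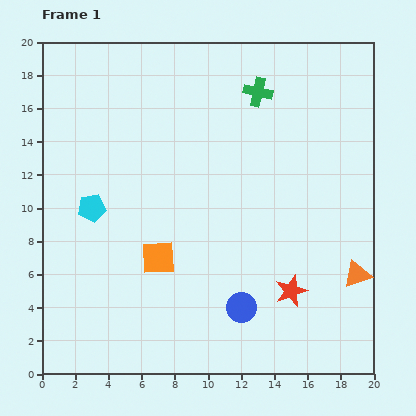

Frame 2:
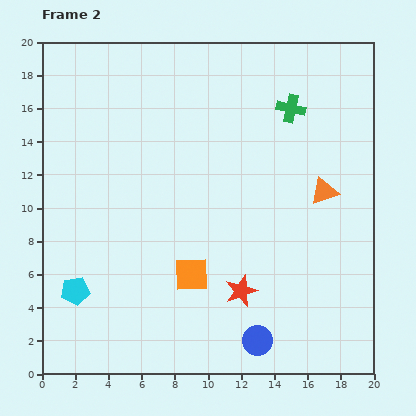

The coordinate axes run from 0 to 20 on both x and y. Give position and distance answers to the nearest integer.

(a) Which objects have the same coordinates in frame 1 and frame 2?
none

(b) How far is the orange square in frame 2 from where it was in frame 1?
2

The orange square moved from (7, 7) to (9, 6), a distance of √(2² + 1²) ≈ 2.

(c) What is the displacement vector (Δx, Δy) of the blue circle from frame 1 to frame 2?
(1, -2)

The blue circle was at (12, 4) in frame 1 and (13, 2) in frame 2.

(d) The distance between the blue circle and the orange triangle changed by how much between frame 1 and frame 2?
+3

Distance in frame 1: 7. Distance in frame 2: 10.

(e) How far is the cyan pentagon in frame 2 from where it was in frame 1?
5

The cyan pentagon moved from (3, 10) to (2, 5), a distance of √(1² + 5²) ≈ 5.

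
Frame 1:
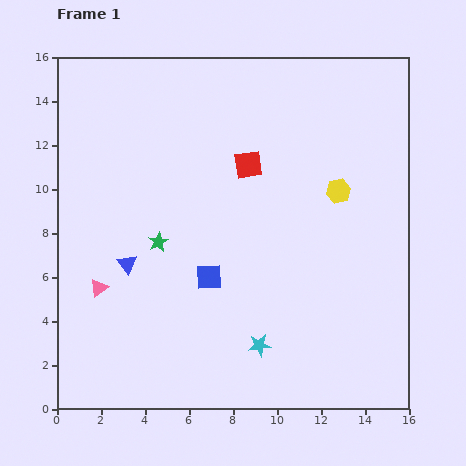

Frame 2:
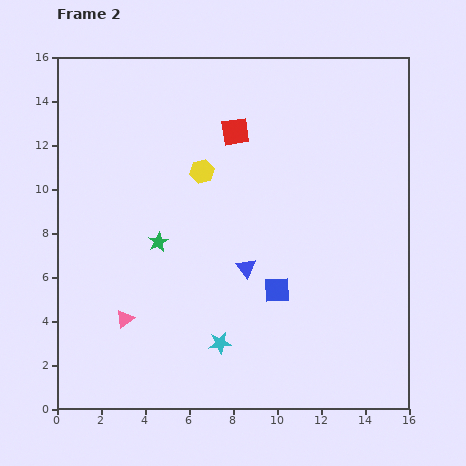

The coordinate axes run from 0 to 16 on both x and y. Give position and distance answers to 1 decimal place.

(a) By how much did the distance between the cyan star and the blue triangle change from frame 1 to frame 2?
-3.4

Distance in frame 1: 7.0. Distance in frame 2: 3.6.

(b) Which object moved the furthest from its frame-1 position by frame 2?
the yellow hexagon

(moved 6.3; next 5.4)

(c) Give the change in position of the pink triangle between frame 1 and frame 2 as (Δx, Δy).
(1.2, -1.4)

The pink triangle was at (1.9, 5.5) in frame 1 and (3.1, 4.1) in frame 2.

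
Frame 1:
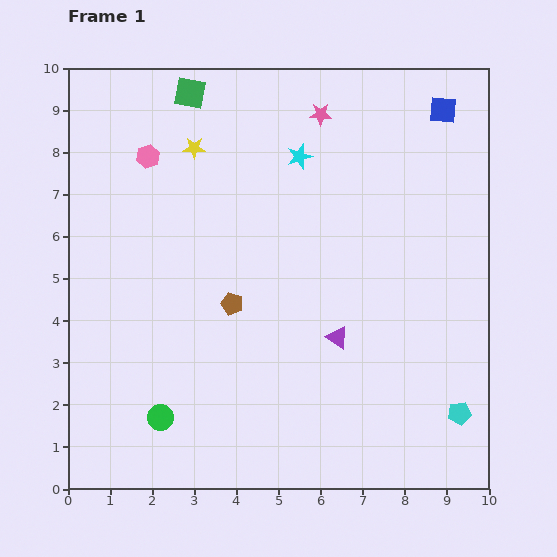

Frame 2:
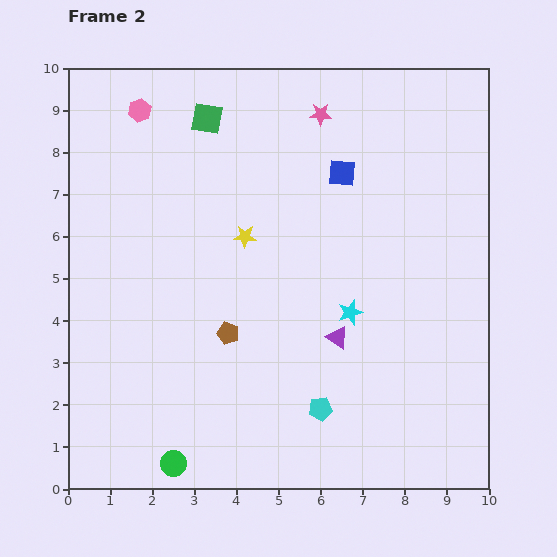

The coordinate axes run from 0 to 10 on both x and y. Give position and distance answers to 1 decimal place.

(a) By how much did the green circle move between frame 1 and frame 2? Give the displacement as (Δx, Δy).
(0.3, -1.1)

The green circle was at (2.2, 1.7) in frame 1 and (2.5, 0.6) in frame 2.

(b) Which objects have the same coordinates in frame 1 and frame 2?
the pink star, the purple triangle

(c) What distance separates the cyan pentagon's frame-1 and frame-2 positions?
3.3

The cyan pentagon moved from (9.3, 1.8) to (6.0, 1.9), a distance of √(3.3² + 0.1²) ≈ 3.3.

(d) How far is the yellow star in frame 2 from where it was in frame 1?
2.4

The yellow star moved from (3.0, 8.1) to (4.2, 6.0), a distance of √(1.2² + 2.1²) ≈ 2.4.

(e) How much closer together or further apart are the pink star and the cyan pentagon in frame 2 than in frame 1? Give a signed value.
-0.8

Distance in frame 1: 7.8. Distance in frame 2: 7.0.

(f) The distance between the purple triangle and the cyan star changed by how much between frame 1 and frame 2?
-3.7

Distance in frame 1: 4.4. Distance in frame 2: 0.7.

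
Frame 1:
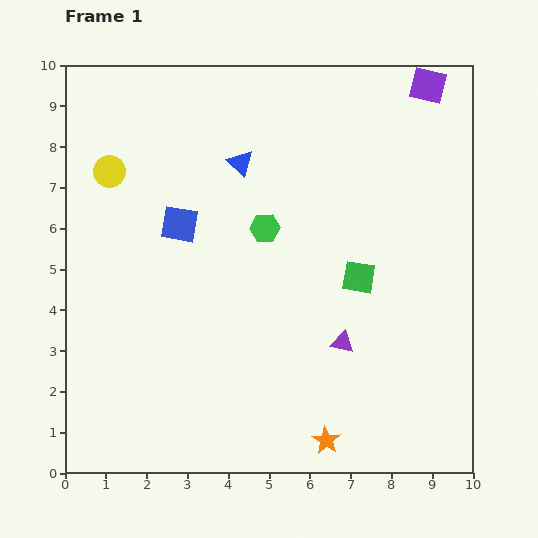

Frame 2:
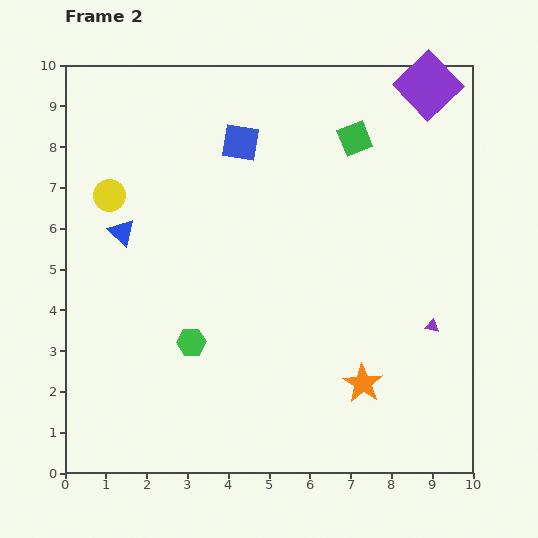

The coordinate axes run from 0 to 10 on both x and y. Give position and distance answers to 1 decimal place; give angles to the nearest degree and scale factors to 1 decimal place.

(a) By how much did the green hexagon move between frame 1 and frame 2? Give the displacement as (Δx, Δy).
(-1.8, -2.8)

The green hexagon was at (4.9, 6.0) in frame 1 and (3.1, 3.2) in frame 2.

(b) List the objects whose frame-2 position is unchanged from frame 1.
the purple square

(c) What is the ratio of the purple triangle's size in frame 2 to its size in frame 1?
0.6×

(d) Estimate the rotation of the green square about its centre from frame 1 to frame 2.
31° counter-clockwise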